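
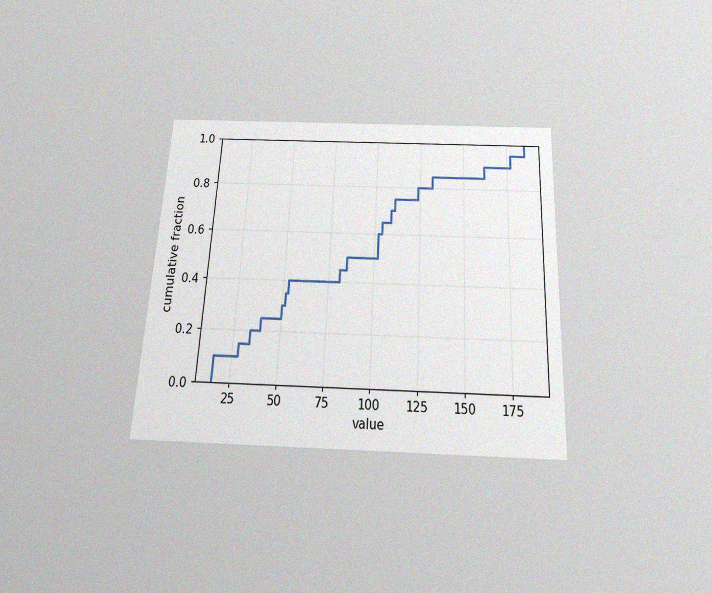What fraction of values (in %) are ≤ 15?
10%

The chart is tilted about 3° clockwise and viewed slightly from below, with some photo noise. At x=15 the ECDF step is at 10%.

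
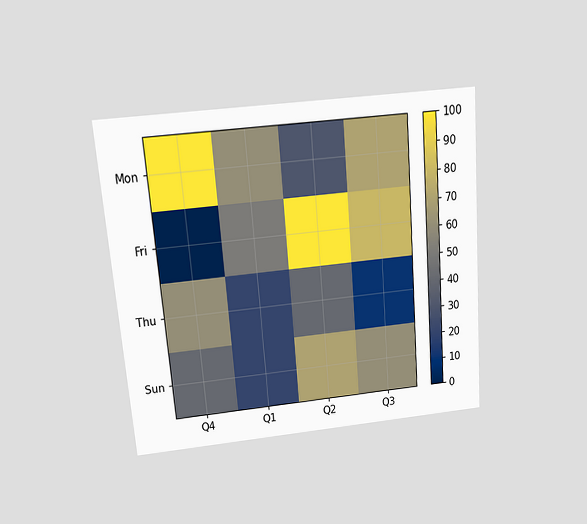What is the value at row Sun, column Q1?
The chart is tilted about 5° counter-clockwise and viewed slightly from above. Matching cell (Sun, Q1) against the colorbar gives 20.

20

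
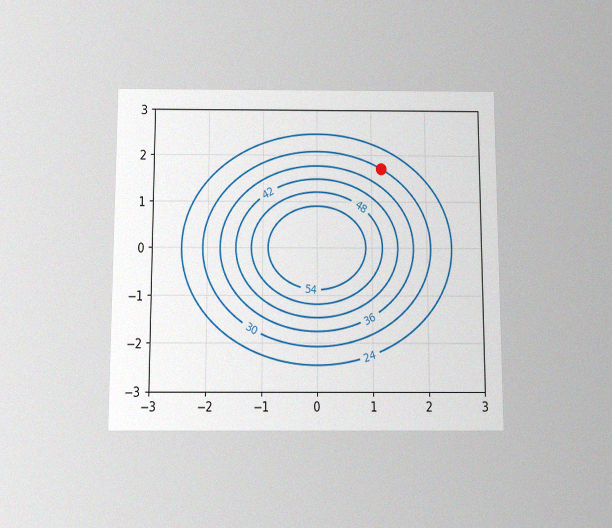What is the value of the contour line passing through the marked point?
The chart is viewed slightly from below, with some photo noise. The marked point sits on the contour labelled 30.

30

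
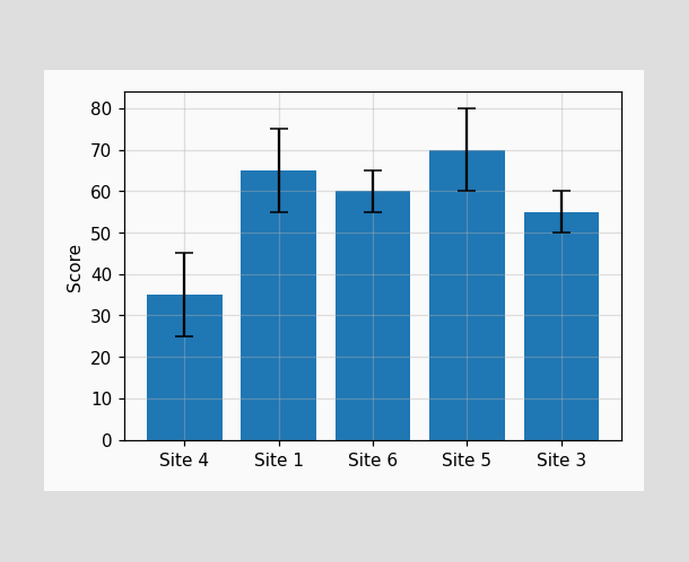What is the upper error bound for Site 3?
60

The Site 3 bar's upper whisker reaches 60.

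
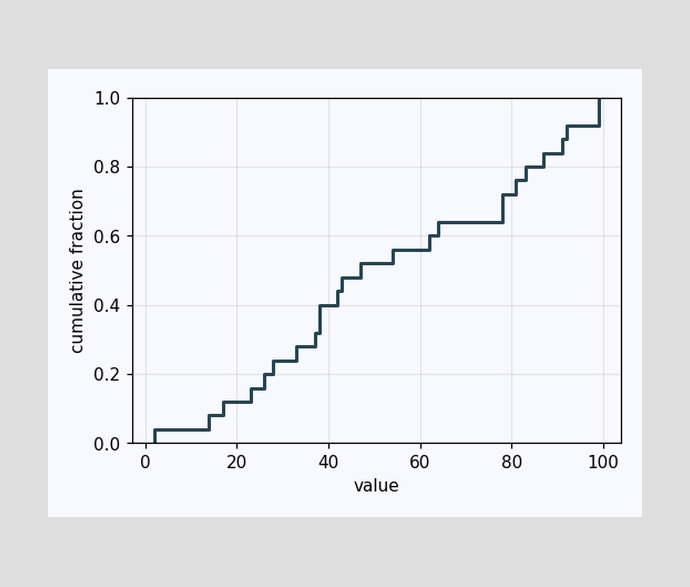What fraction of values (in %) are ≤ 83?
80%

At x=83 the ECDF step is at 80%.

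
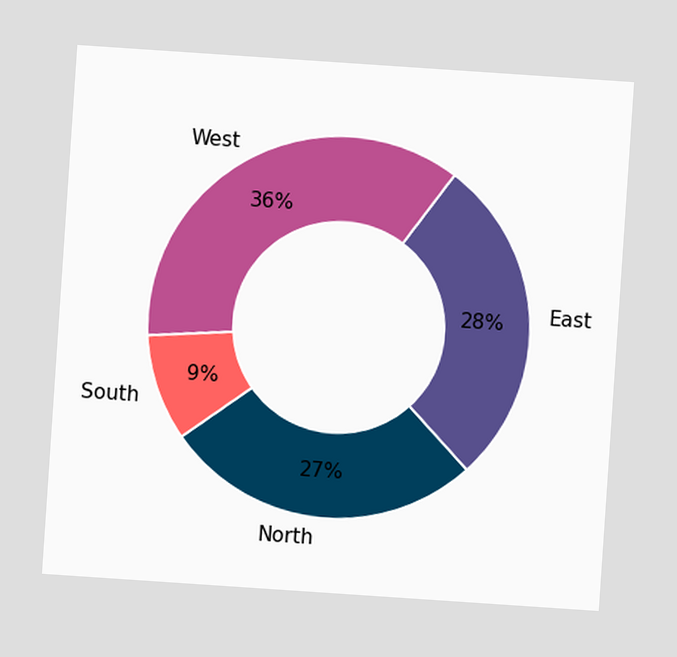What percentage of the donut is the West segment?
The chart is tilted about 4° clockwise. The West segment takes up 36% of the ring.

36%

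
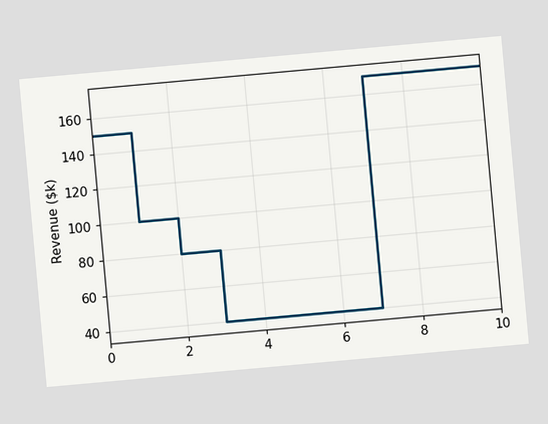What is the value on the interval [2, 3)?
$80k

The chart is tilted about 5° counter-clockwise. On [2, 3) the step sits at $80k.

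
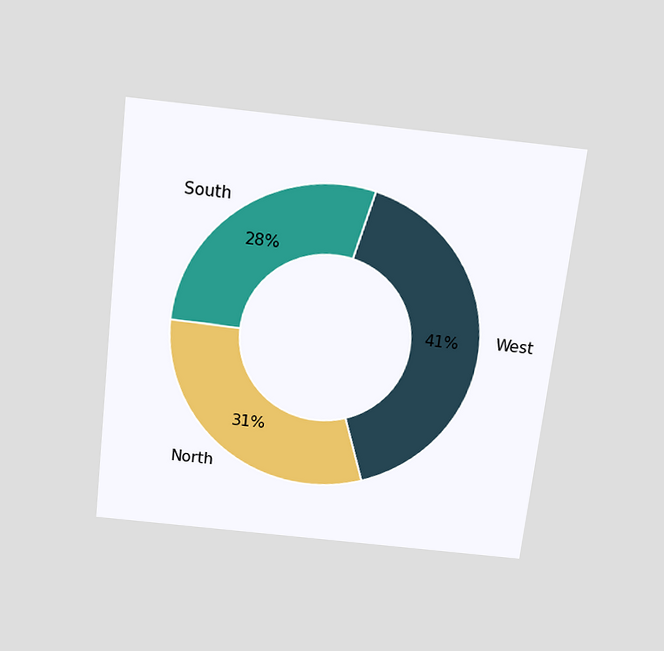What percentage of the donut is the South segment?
28%

The chart is tilted about 7° clockwise and viewed slightly from above. The South segment takes up 28% of the ring.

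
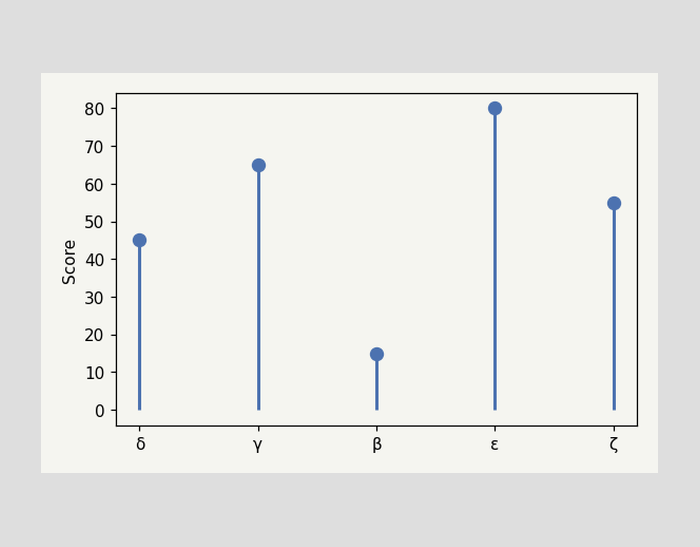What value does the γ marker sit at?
65

The γ marker sits at 65.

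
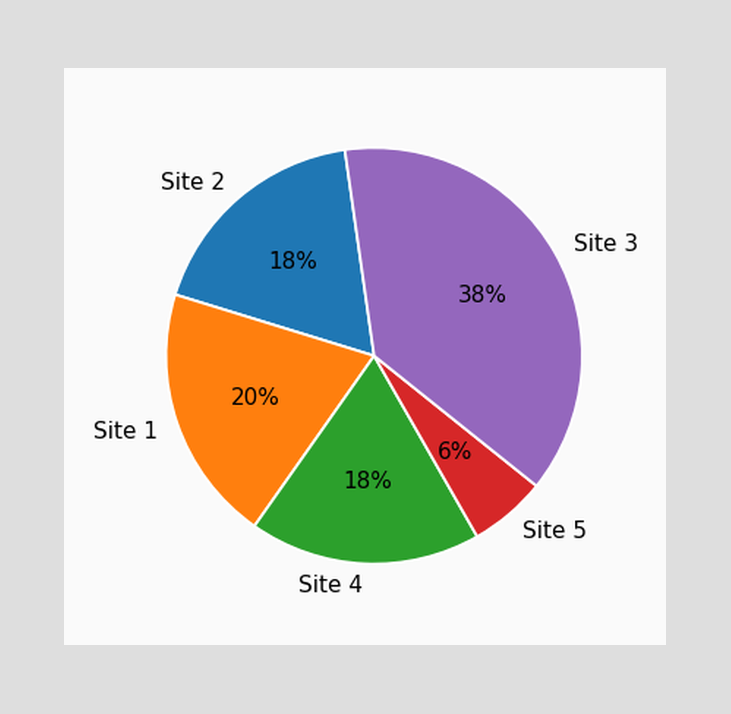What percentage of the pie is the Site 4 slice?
The Site 4 slice takes up 18% of the pie.

18%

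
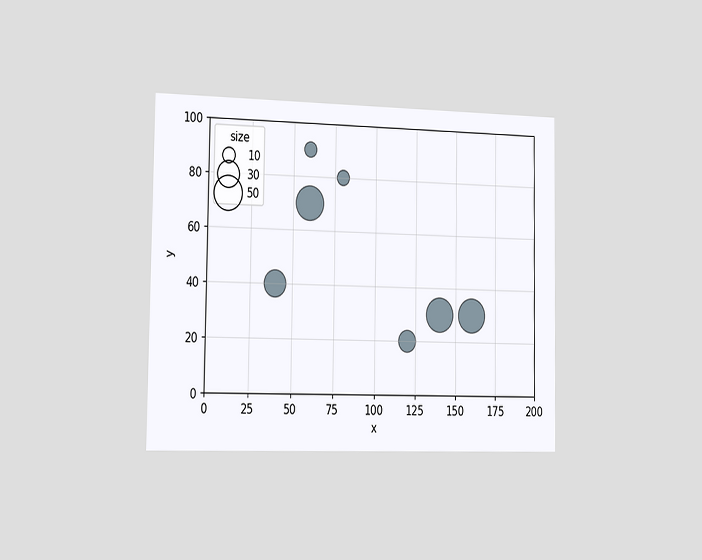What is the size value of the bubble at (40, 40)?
The chart is viewed slightly from the left. Matching the bubble at (40, 40) against the size legend gives 30.

30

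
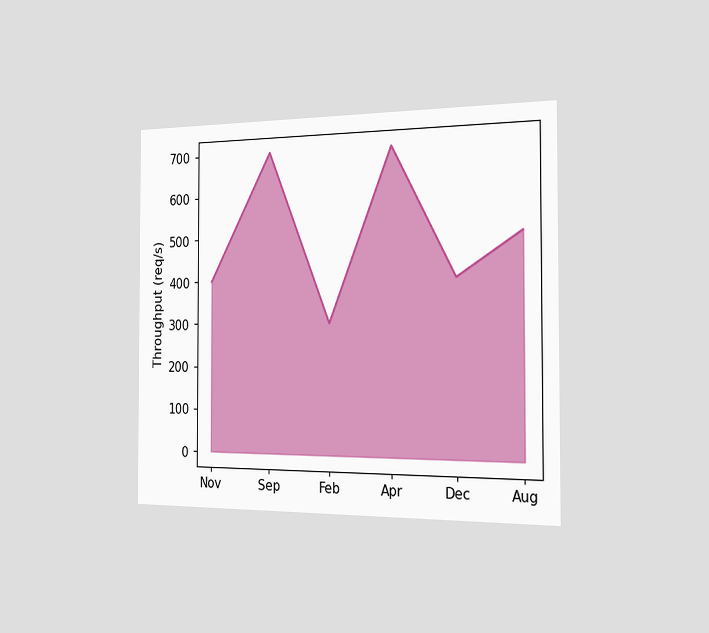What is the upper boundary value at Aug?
The chart is viewed slightly from the right. At Aug the upper boundary is at 500req/s.

500req/s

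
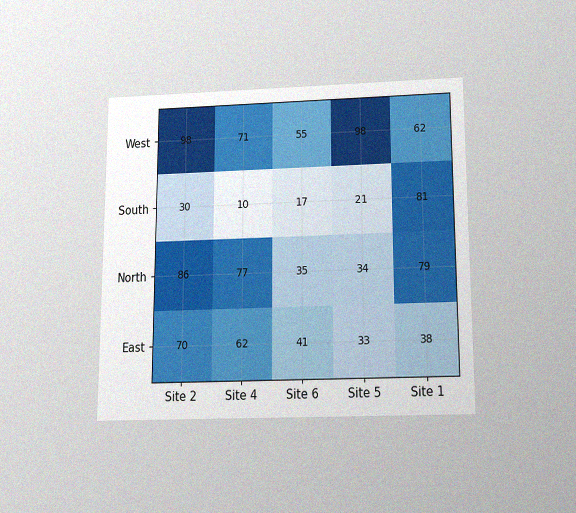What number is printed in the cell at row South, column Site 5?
The chart is viewed slightly from below, with some photo noise. The (South, Site 5) cell reads 21.

21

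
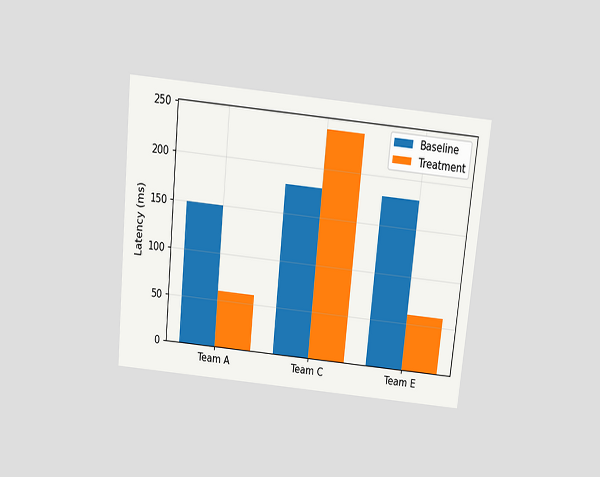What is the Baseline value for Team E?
The chart is tilted about 6° clockwise and viewed slightly from above. The Baseline bar at Team E reaches 180ms on the y-axis.

180ms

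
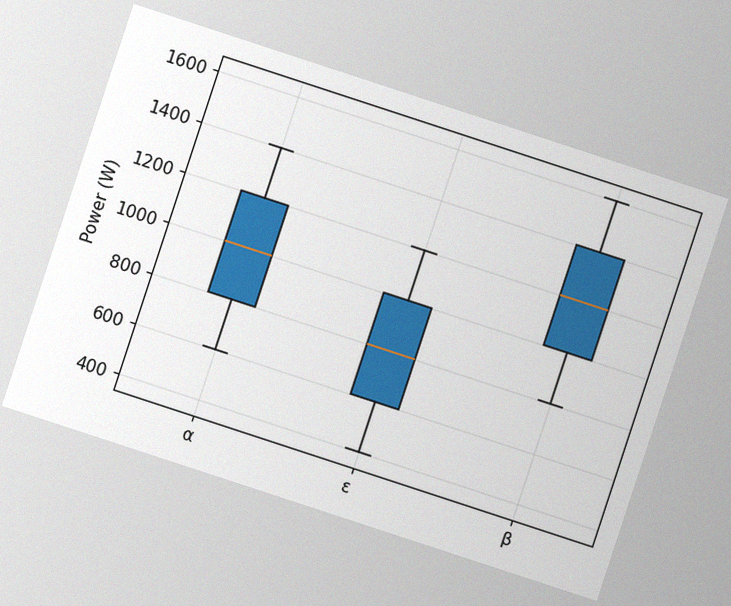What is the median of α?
1000W

The chart is tilted about 18° clockwise, with some photo noise. The median line in the α box sits at 1000W.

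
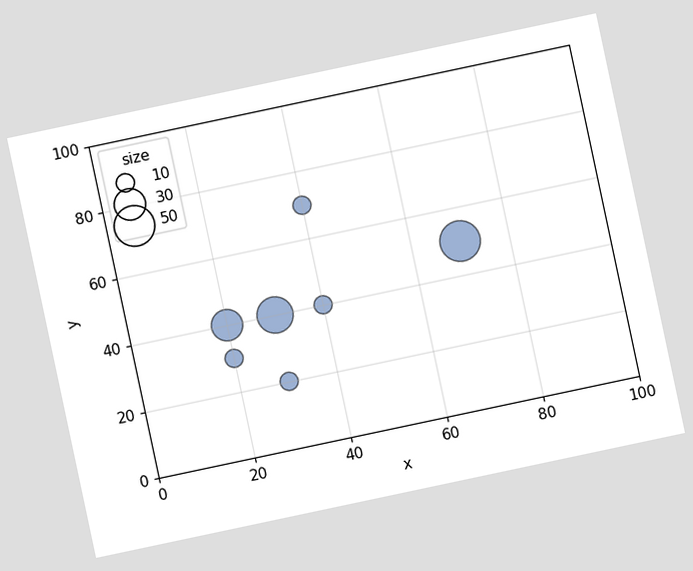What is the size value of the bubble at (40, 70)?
The chart is tilted about 12° counter-clockwise. Matching the bubble at (40, 70) against the size legend gives 10.

10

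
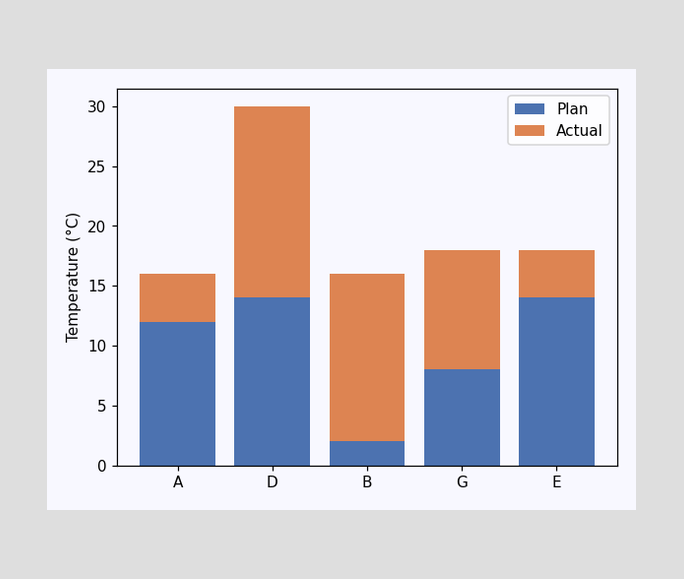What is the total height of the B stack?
The B stack's top reaches 16°C on the y-axis.

16°C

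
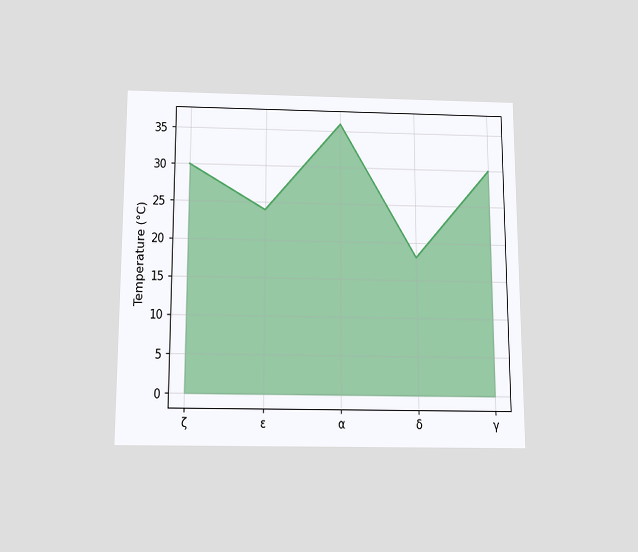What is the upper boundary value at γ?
30°C

The chart is viewed slightly from below. At γ the upper boundary is at 30°C.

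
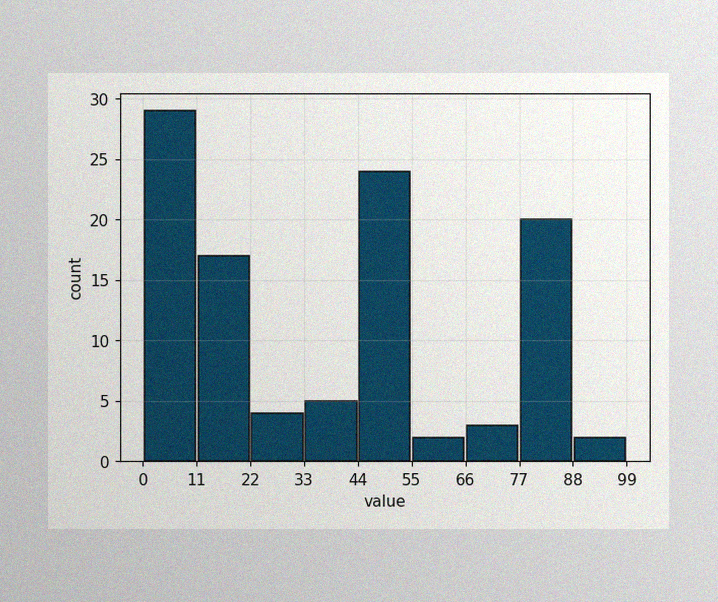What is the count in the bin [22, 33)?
The image has some photo noise and uneven lighting. The [22, 33) bin has height 4.

4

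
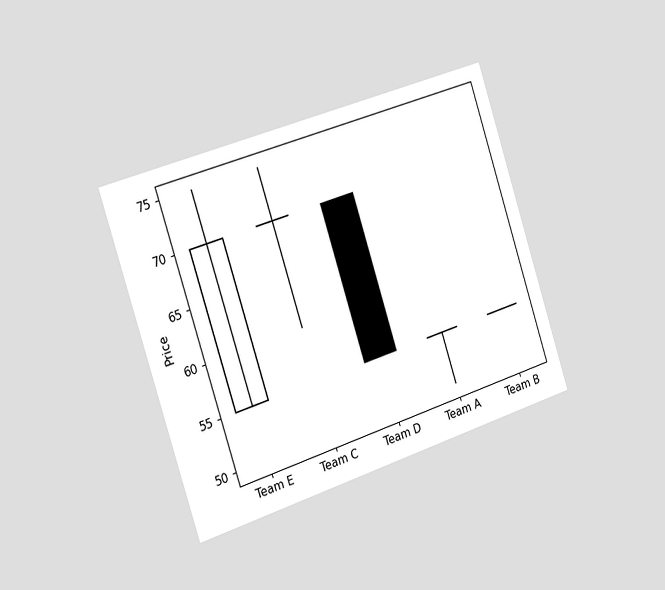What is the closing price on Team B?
55

The chart is tilted about 18° counter-clockwise and viewed slightly from the left. The Team B candle closes at 55.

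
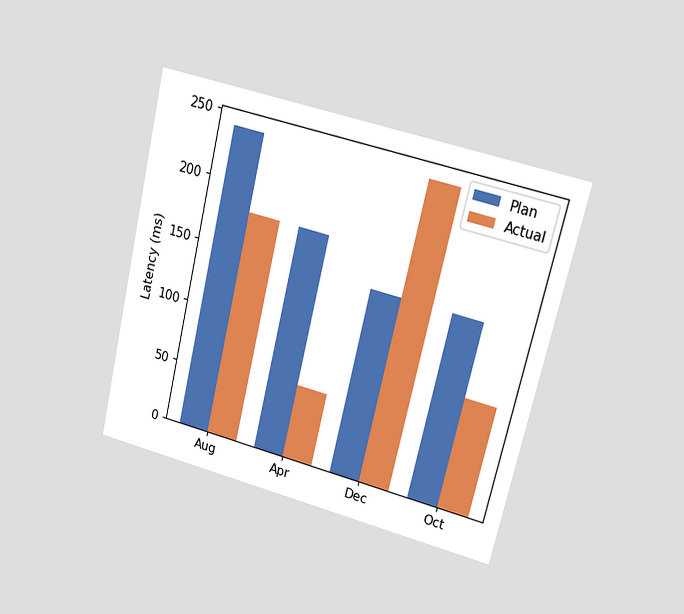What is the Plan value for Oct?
The chart is tilted about 13° clockwise and viewed at a slight angle. The Plan bar at Oct reaches 150ms on the y-axis.

150ms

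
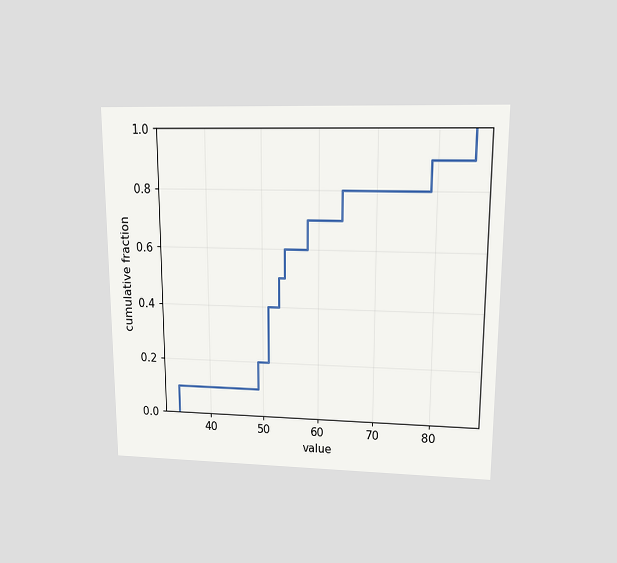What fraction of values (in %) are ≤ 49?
20%

The chart is viewed at a slight angle. At x=49 the ECDF step is at 20%.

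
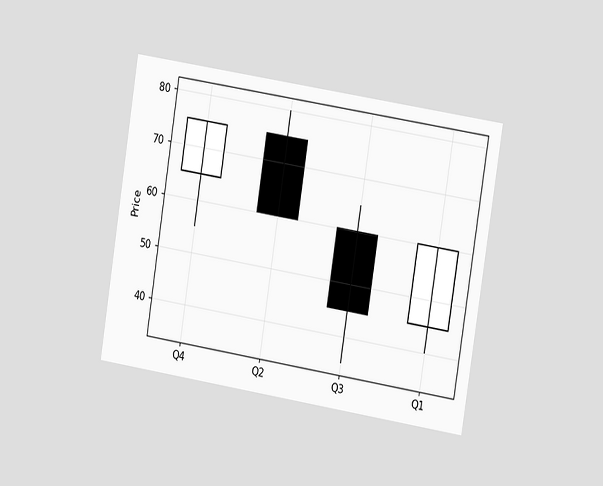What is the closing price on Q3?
The chart is tilted about 9° clockwise and viewed slightly from the right. The Q3 candle closes at 45.

45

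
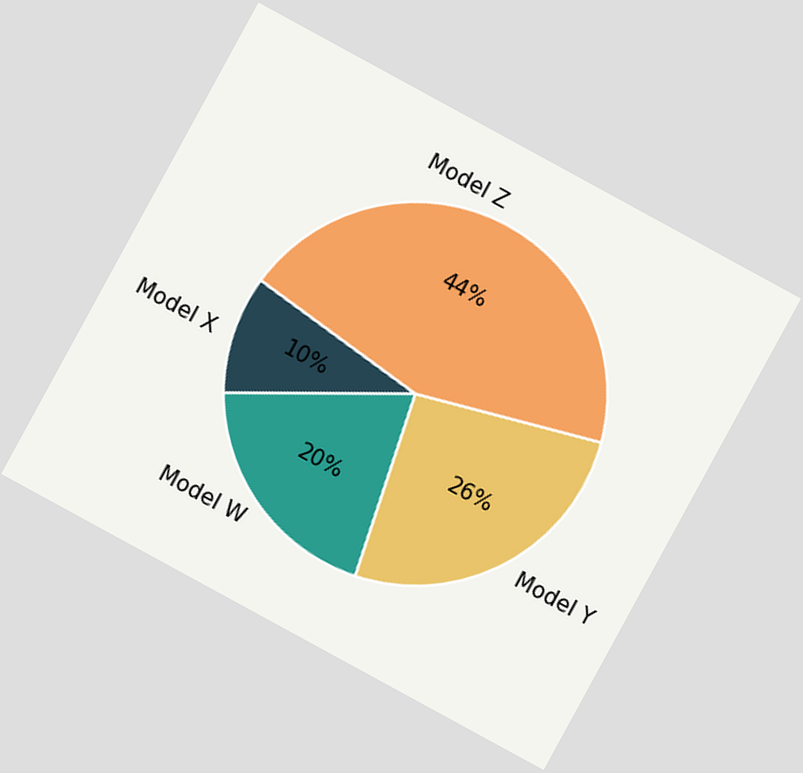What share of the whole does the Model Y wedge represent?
26%

The chart is tilted about 29° clockwise. The Model Y slice takes up 26% of the pie.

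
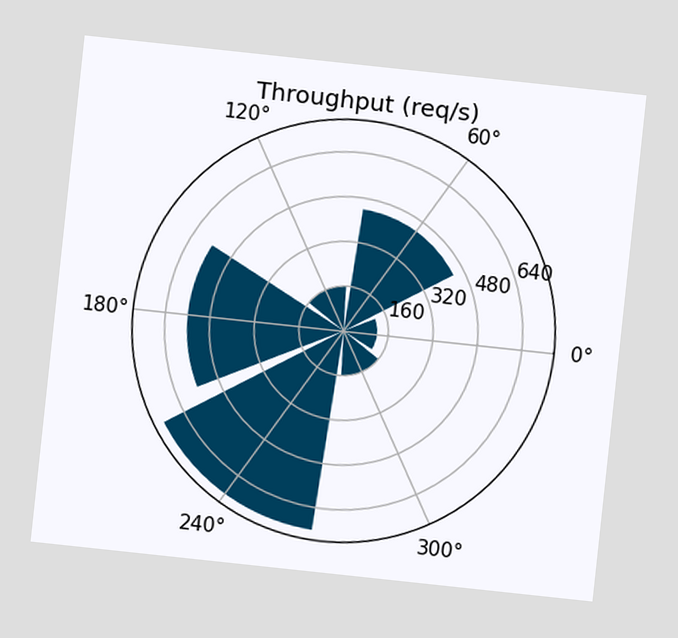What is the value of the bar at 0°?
120req/s

The chart is tilted about 6° clockwise. The bar at 0° reaches 120req/s on the radial axis.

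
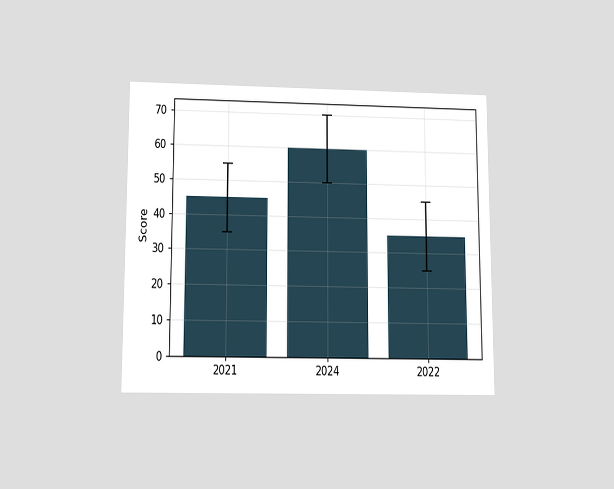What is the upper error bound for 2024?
The chart is viewed slightly from below. The 2024 bar's upper whisker reaches 70.

70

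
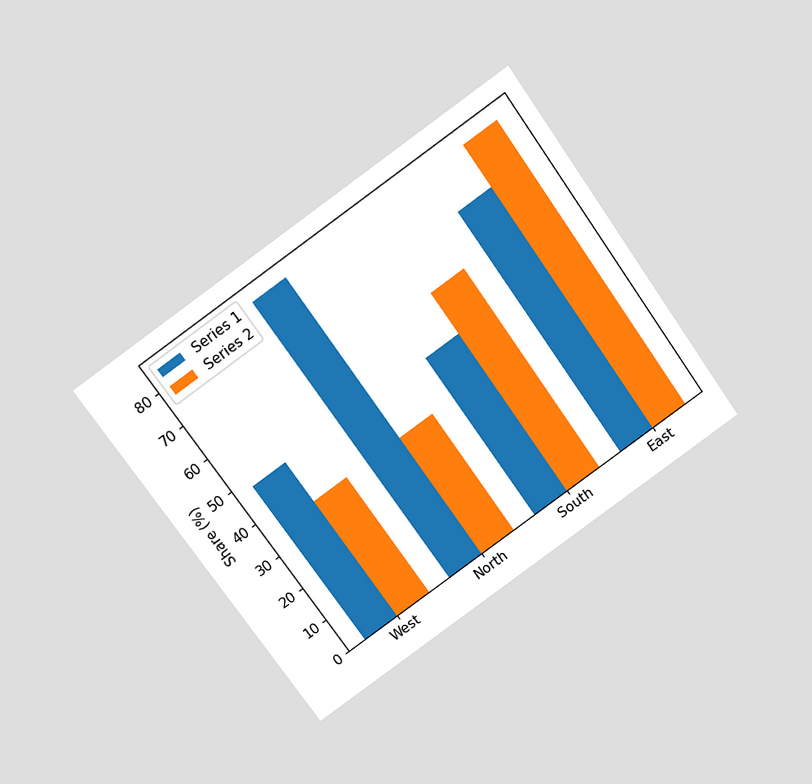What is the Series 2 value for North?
The chart is tilted about 35° counter-clockwise and viewed slightly from above. The Series 2 bar at North reaches 36% on the y-axis.

36%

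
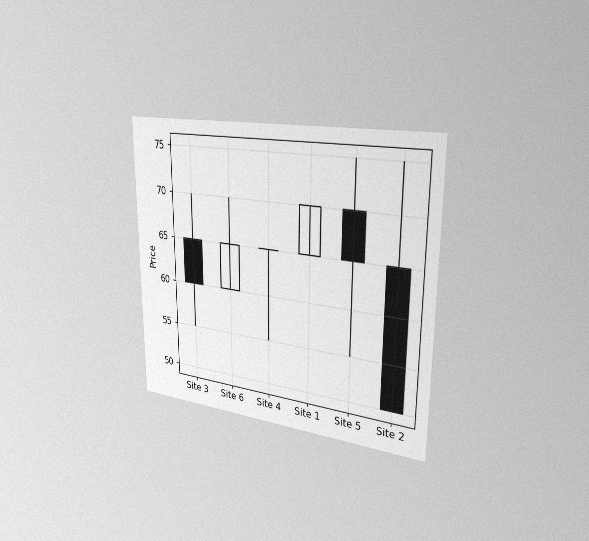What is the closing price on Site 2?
50

The chart is viewed slightly from the right, with some photo noise. The Site 2 candle closes at 50.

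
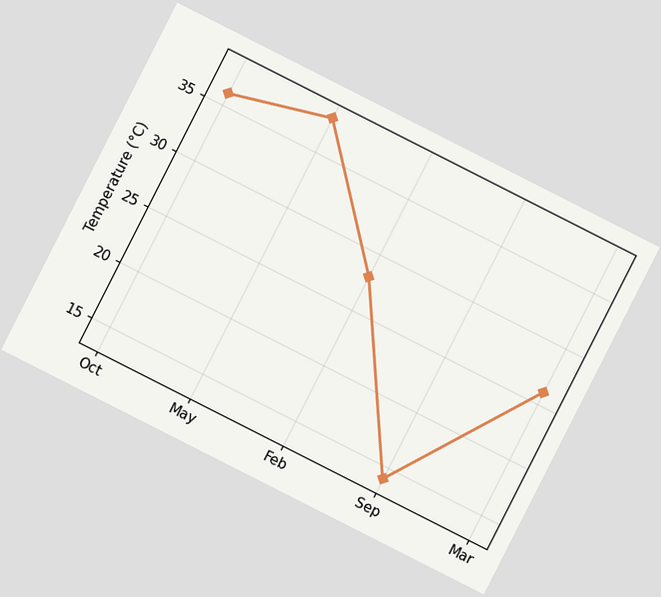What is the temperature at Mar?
The chart is tilted about 27° clockwise. At Mar, the line is at 26°C.

26°C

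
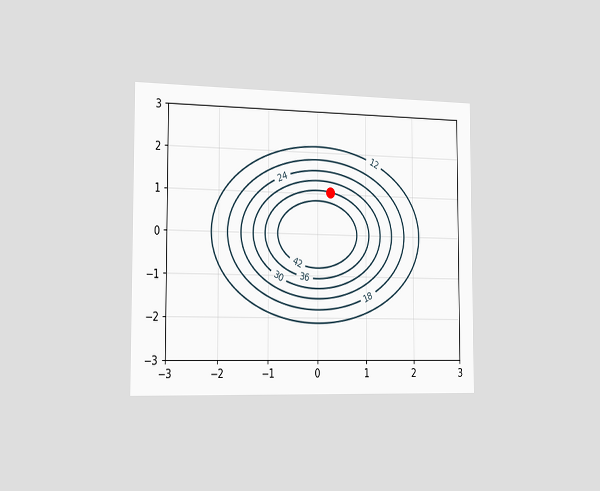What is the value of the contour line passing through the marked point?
The chart is viewed slightly from the left. The marked point sits on the contour labelled 36.

36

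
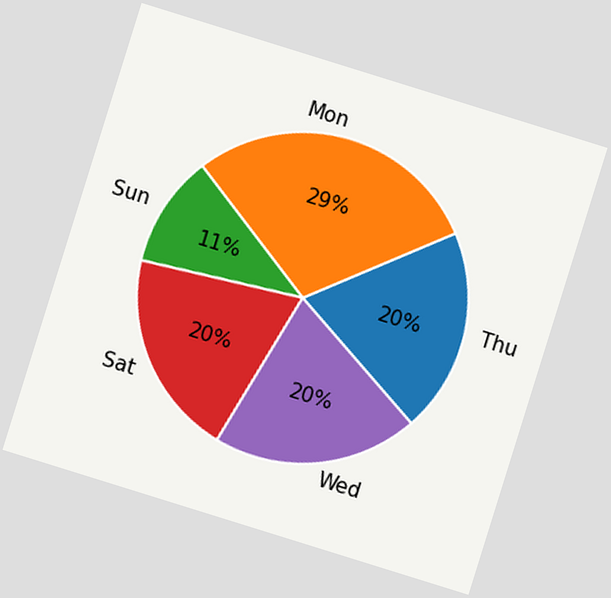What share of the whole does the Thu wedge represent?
The chart is tilted about 17° clockwise. The Thu slice takes up 20% of the pie.

20%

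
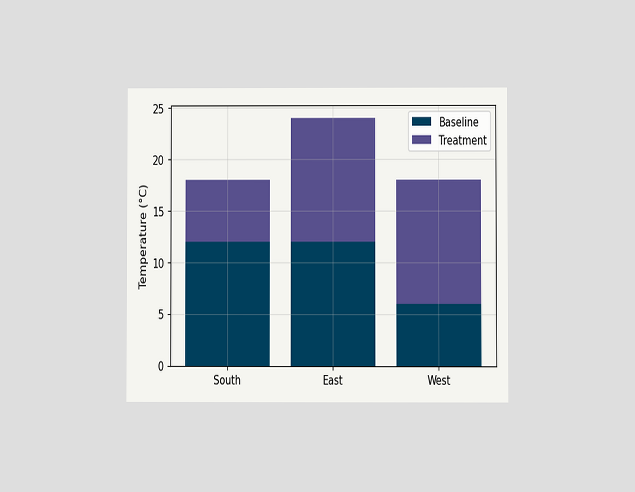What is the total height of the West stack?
The chart is viewed at a slight angle. The West stack's top reaches 18°C on the y-axis.

18°C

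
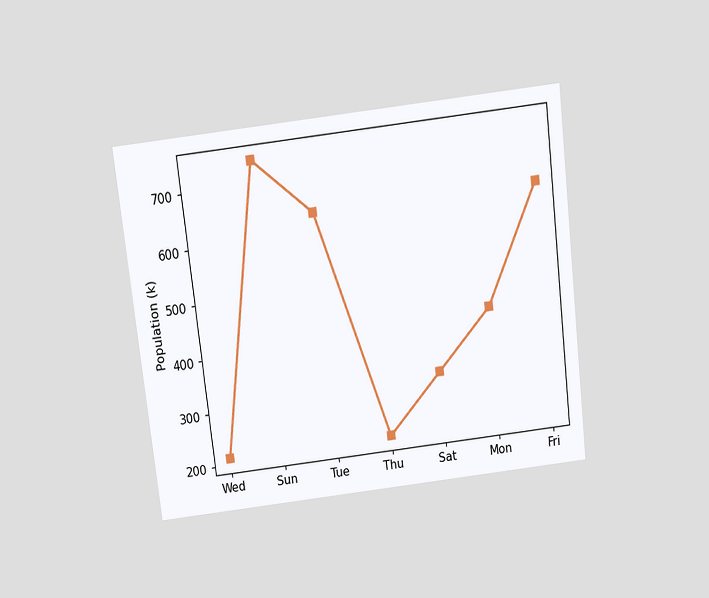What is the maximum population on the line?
The chart is tilted about 7° counter-clockwise and viewed slightly from above. The highest point is at Sun, and reading across to the y-axis gives 742k.

742k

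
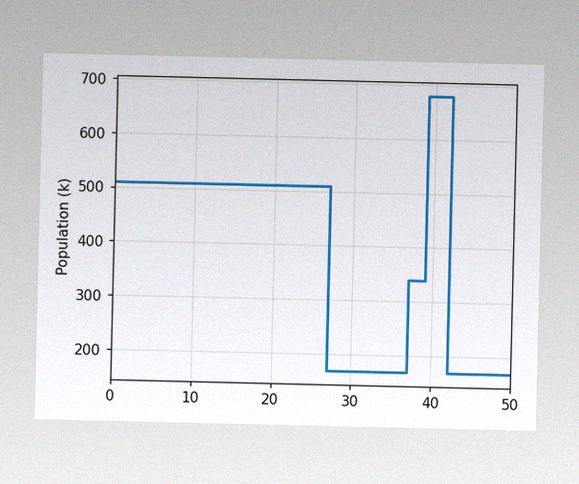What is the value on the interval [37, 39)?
340k

The image has some photo noise and uneven lighting. On [37, 39) the step sits at 340k.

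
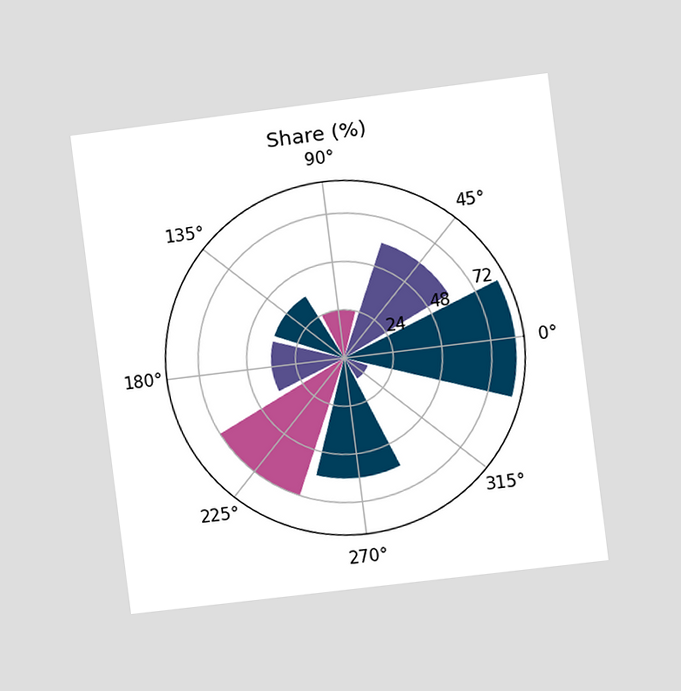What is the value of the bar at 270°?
The chart is tilted about 7° counter-clockwise and viewed at a slight angle. The bar at 270° reaches 60% on the radial axis.

60%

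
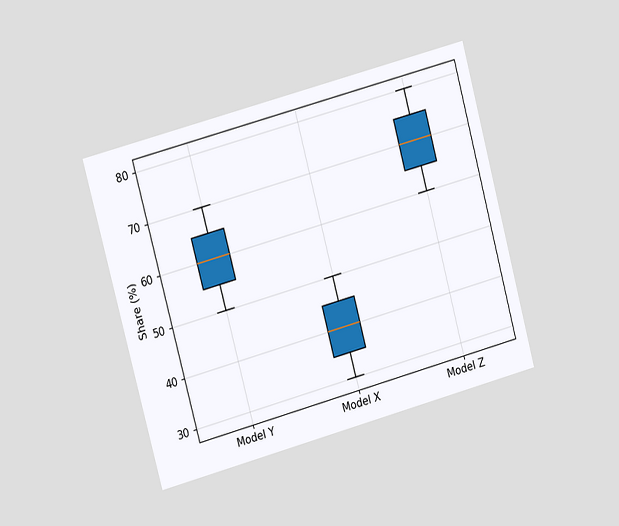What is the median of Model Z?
70%

The chart is tilted about 15° counter-clockwise and viewed at a slight angle. The median line in the Model Z box sits at 70%.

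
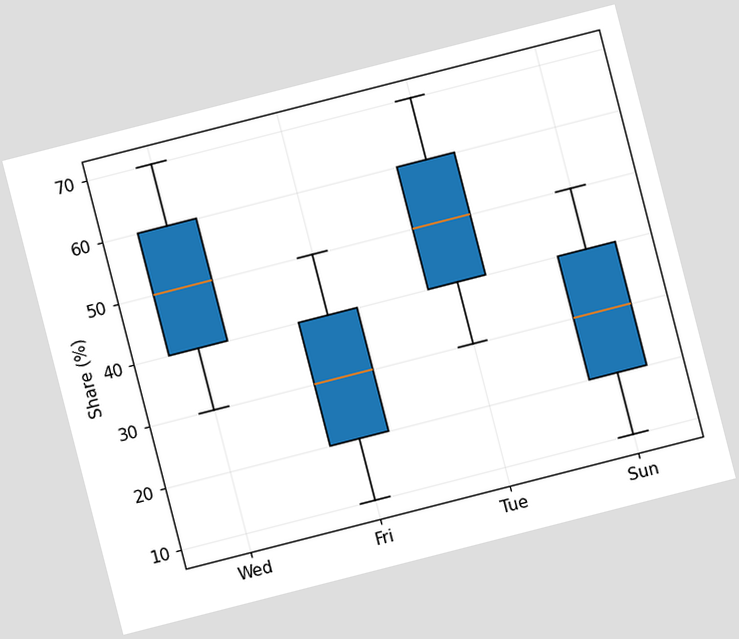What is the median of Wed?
The chart is tilted about 14° counter-clockwise. The median line in the Wed box sits at 50%.

50%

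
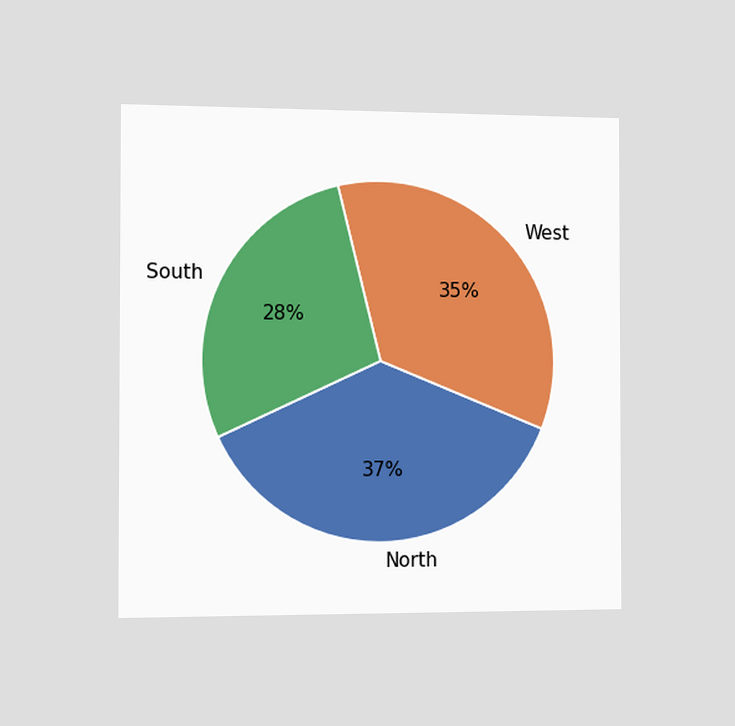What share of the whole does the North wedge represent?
The chart is viewed slightly from the left. The North slice takes up 37% of the pie.

37%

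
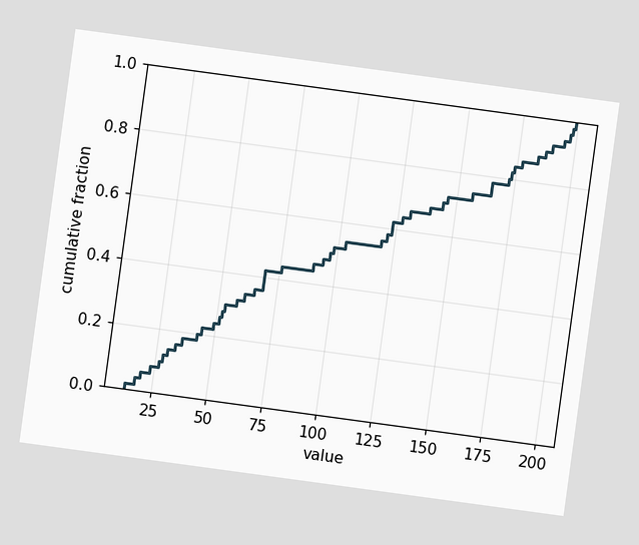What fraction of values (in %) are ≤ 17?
4%

The chart is tilted about 8° clockwise. At x=17 the ECDF step is at 4%.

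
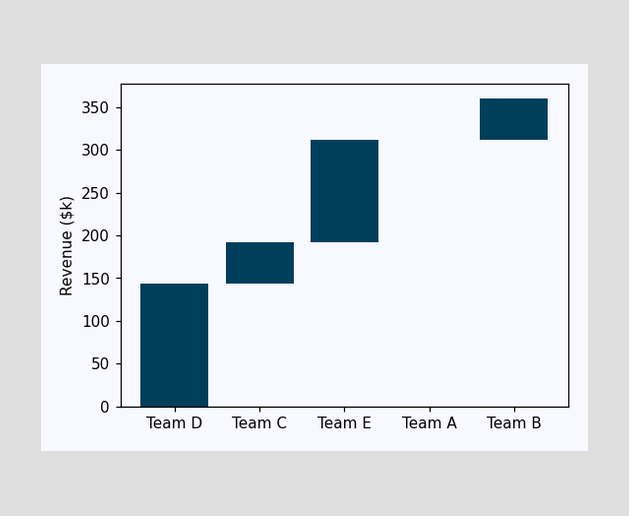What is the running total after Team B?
$360k

After Team B the running total reaches $360k.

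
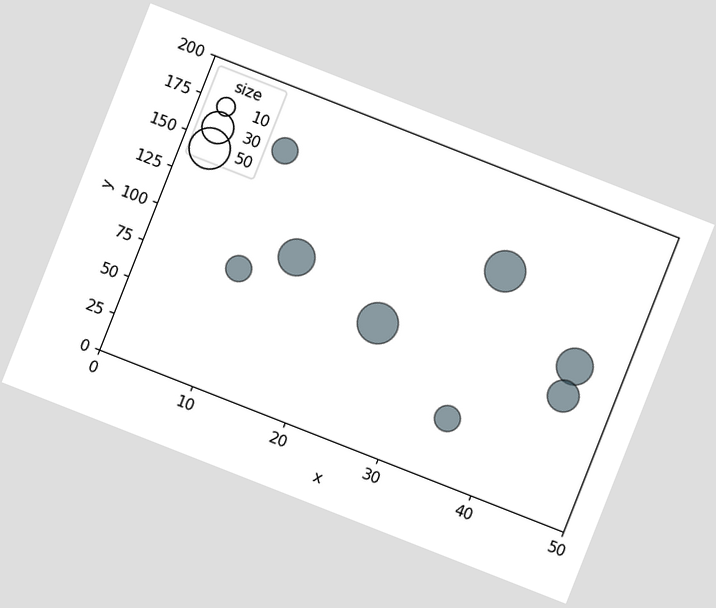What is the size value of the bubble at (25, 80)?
50

The chart is tilted about 21° clockwise. Matching the bubble at (25, 80) against the size legend gives 50.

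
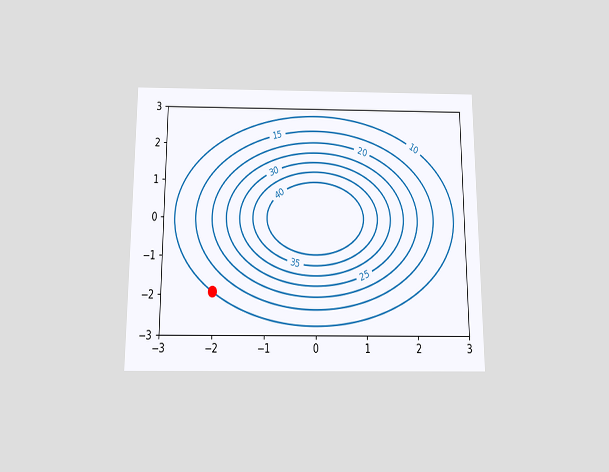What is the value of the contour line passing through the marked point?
The chart is viewed slightly from below. The marked point sits on the contour labelled 10.

10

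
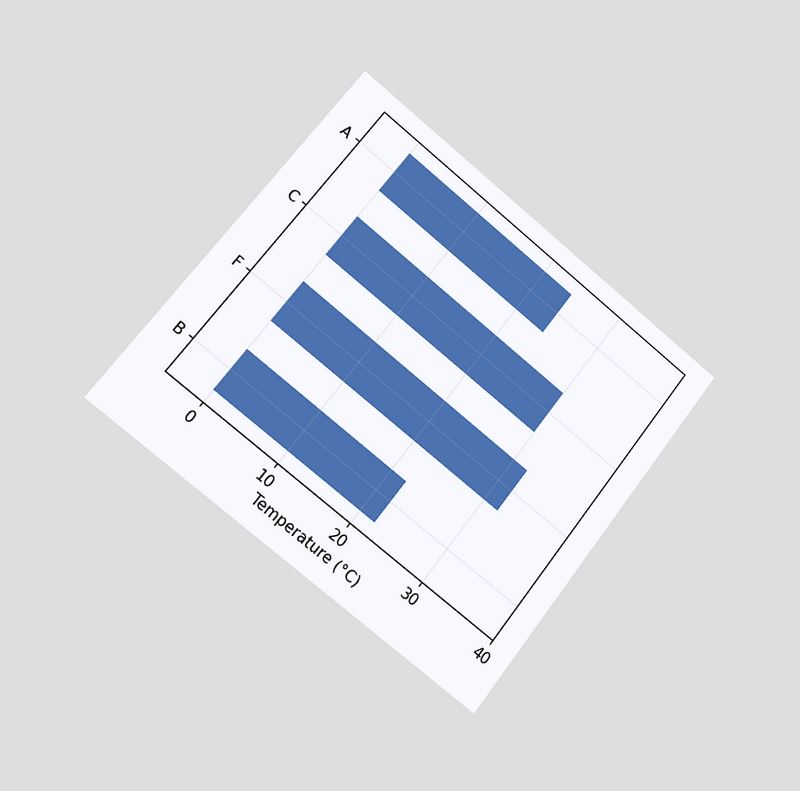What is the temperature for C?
30°C

The chart is tilted about 38° clockwise and viewed slightly from the left. Reading along the chart's x-axis, the C bar reaches 30°C.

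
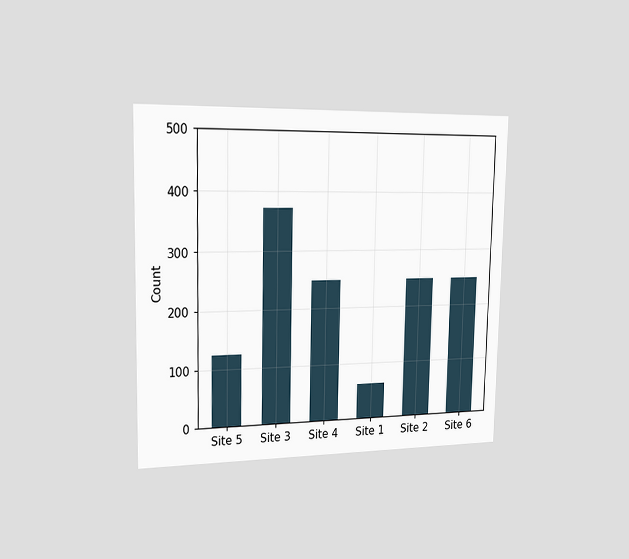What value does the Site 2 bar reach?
248

The chart is viewed slightly from the left. Reading along the chart's y-axis, the Site 2 bar reaches 248.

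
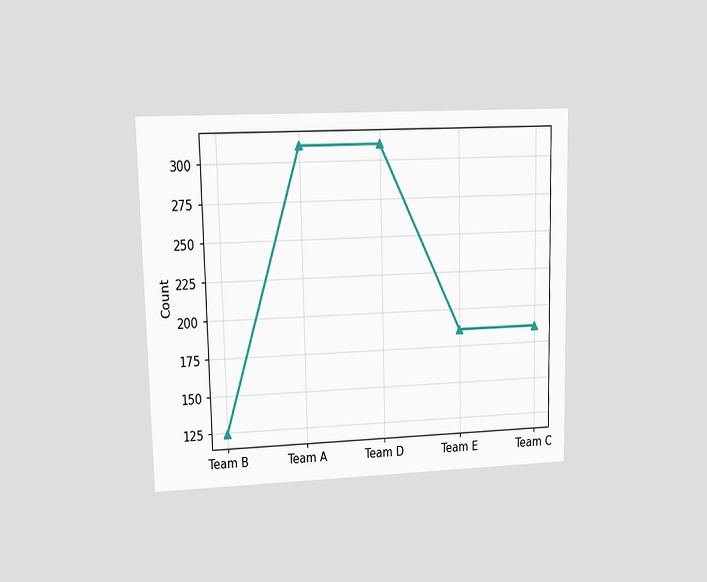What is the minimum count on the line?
The chart is viewed at a slight angle. The lowest point is at Team B, and reading across to the y-axis gives 124.

124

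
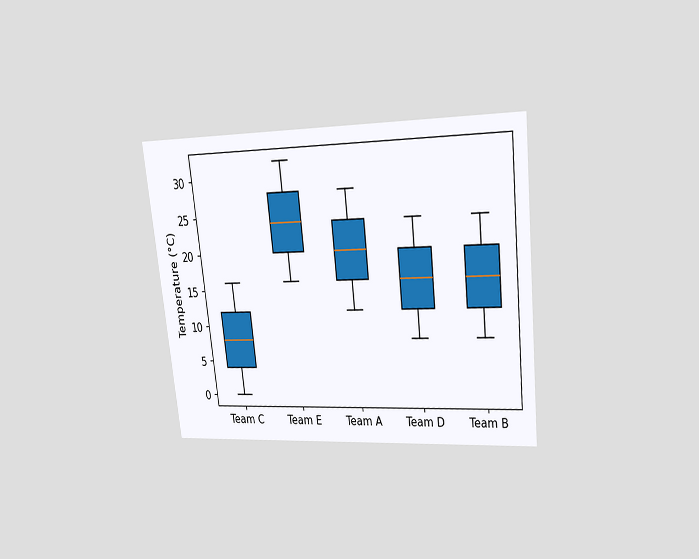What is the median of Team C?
The chart is tilted about 6° counter-clockwise and viewed at a slight angle. The median line in the Team C box sits at 8°C.

8°C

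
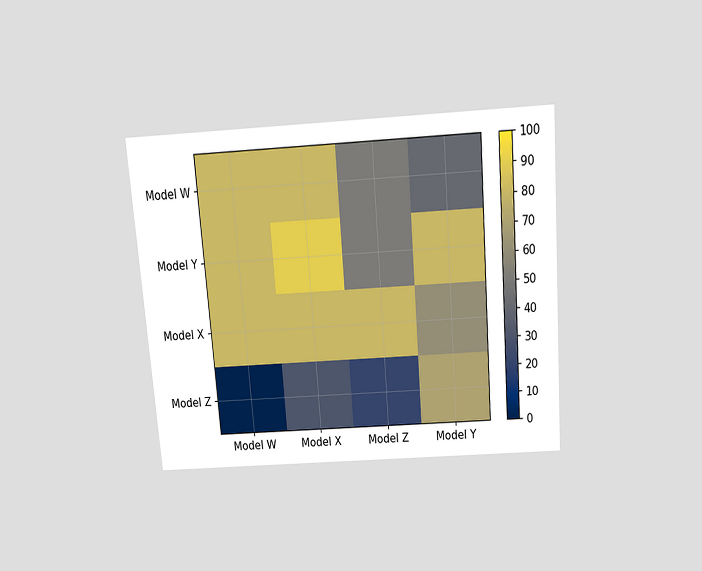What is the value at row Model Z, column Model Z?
The chart is tilted about 4° counter-clockwise and viewed slightly from above. Matching cell (Model Z, Model Z) against the colorbar gives 20.

20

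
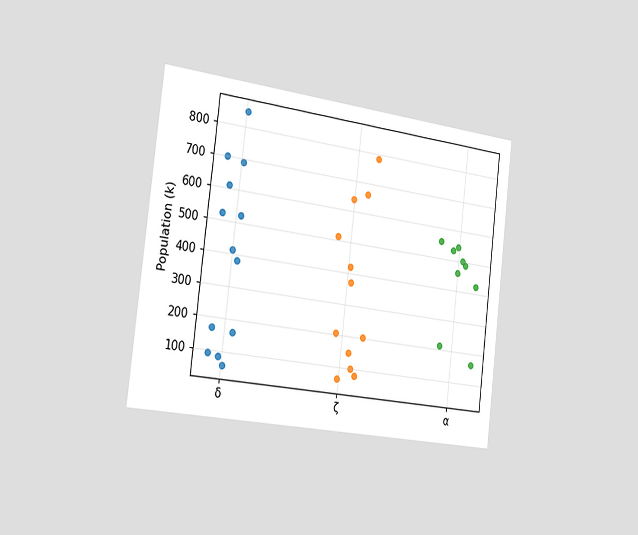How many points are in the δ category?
The chart is tilted about 7° clockwise and viewed slightly from the left. Counting the markers in the δ column gives 13.

13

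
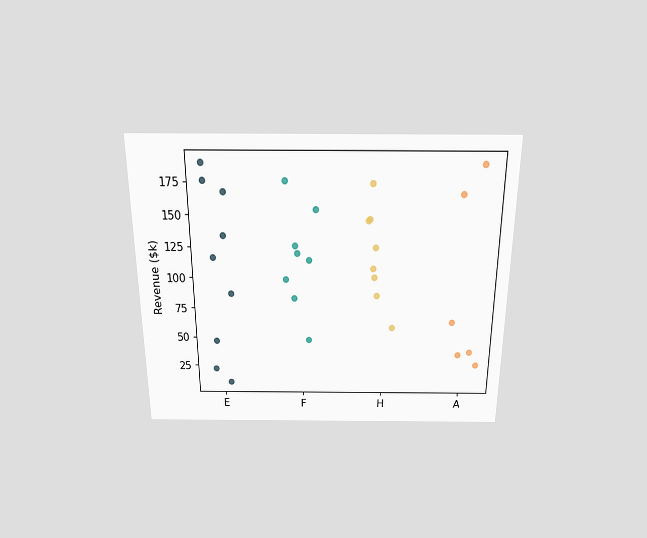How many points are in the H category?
The chart is viewed slightly from above. Counting the markers in the H column gives 8.

8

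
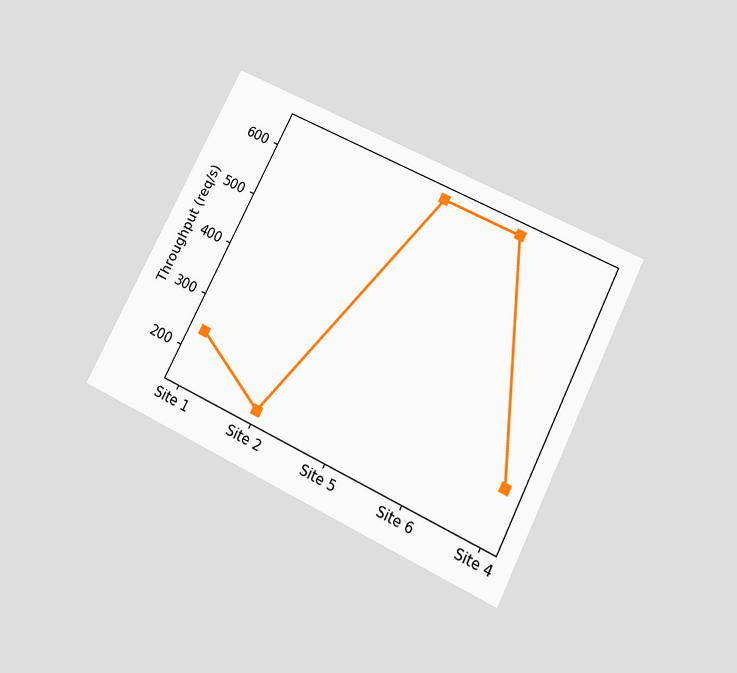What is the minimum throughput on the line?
The chart is tilted about 26° clockwise and viewed slightly from below. The lowest point is at Site 2, and reading across to the y-axis gives 160req/s.

160req/s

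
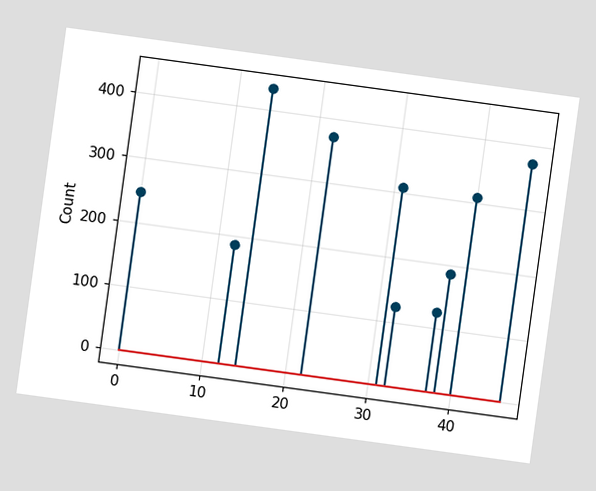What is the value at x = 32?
The chart is tilted about 8° clockwise. The stem at x=32 reaches 124.

124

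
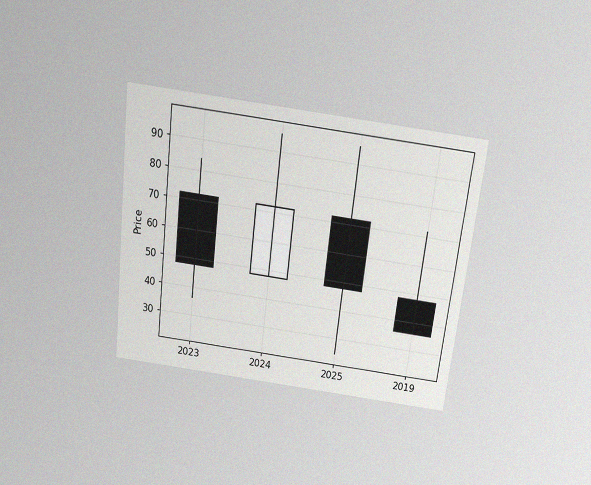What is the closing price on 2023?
48

The chart is tilted about 7° clockwise and viewed slightly from above, with some photo noise. The 2023 candle closes at 48.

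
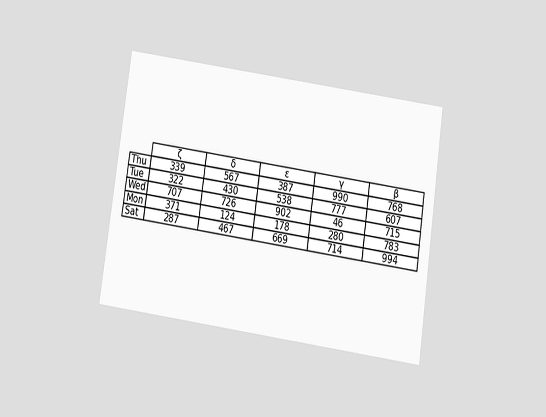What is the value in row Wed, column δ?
The chart is tilted about 8° clockwise and viewed slightly from below. The (Wed, δ) cell reads 726.

726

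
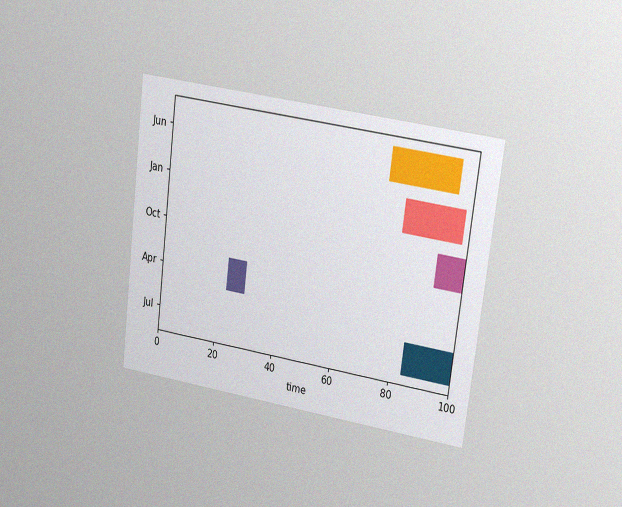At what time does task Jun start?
The chart is tilted about 7° clockwise and viewed at a slight angle, with some photo noise. The Jun bar begins at t=73.

73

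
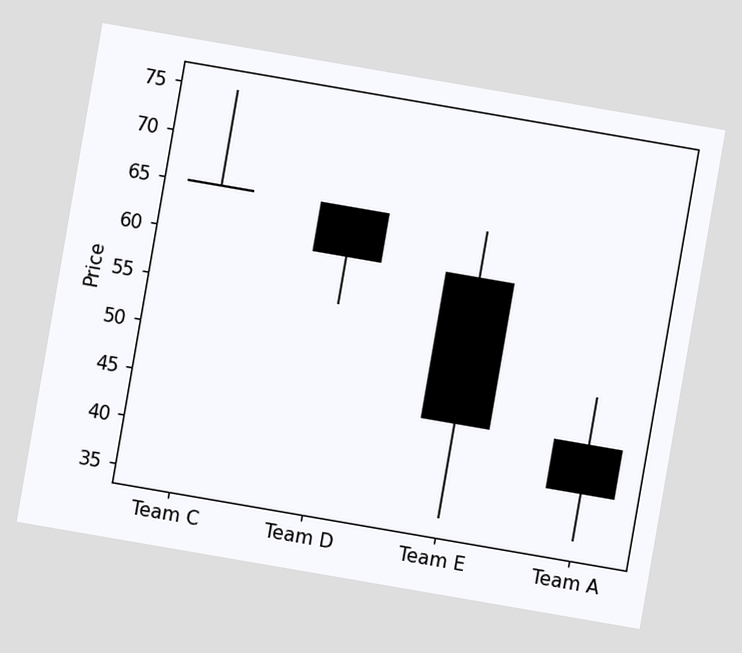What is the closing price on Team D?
The chart is tilted about 10° clockwise. The Team D candle closes at 60.

60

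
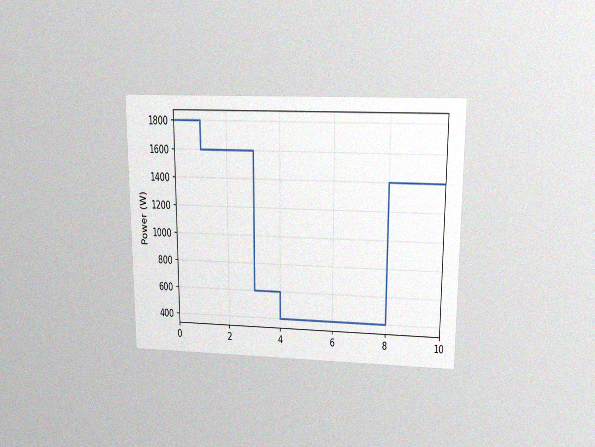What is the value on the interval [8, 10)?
1400W

The chart is viewed slightly from above, with some photo noise. On [8, 10) the step sits at 1400W.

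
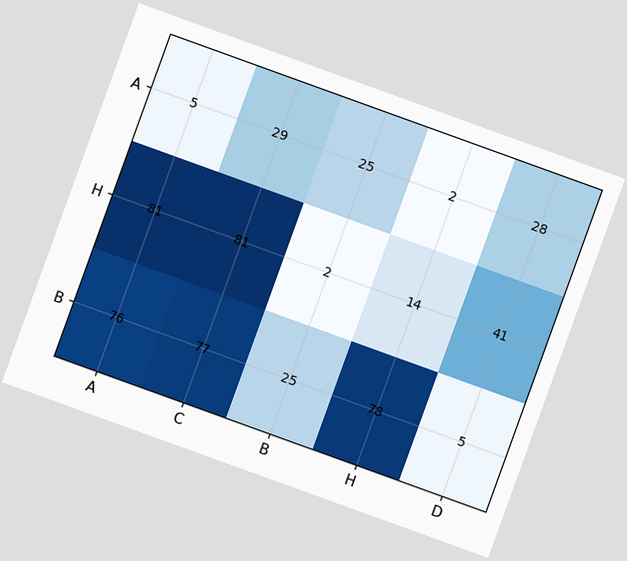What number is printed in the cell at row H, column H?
14

The chart is tilted about 20° clockwise. The (H, H) cell reads 14.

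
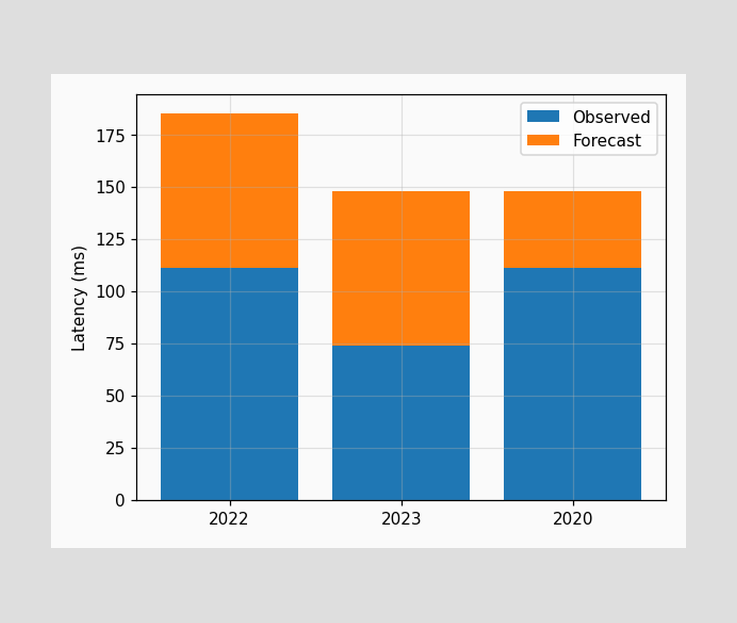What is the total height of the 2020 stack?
The 2020 stack's top reaches 148ms on the y-axis.

148ms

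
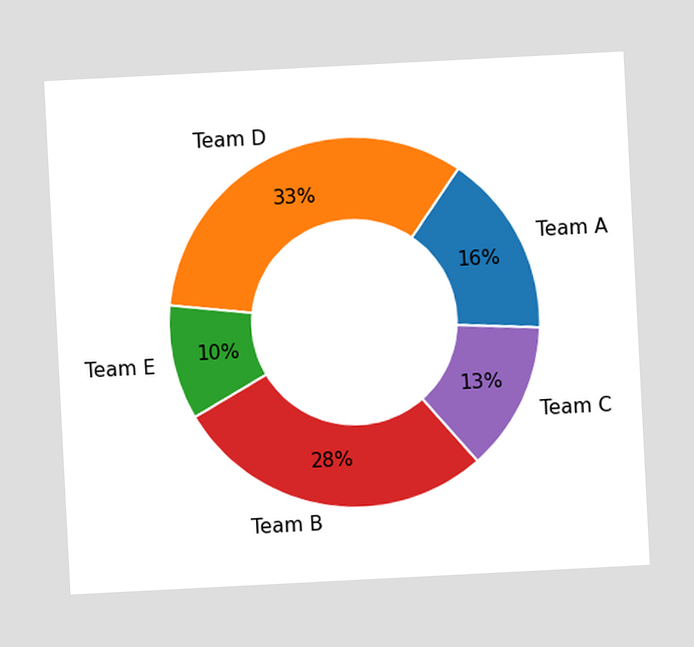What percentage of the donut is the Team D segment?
33%

The chart is tilted about 3° counter-clockwise. The Team D segment takes up 33% of the ring.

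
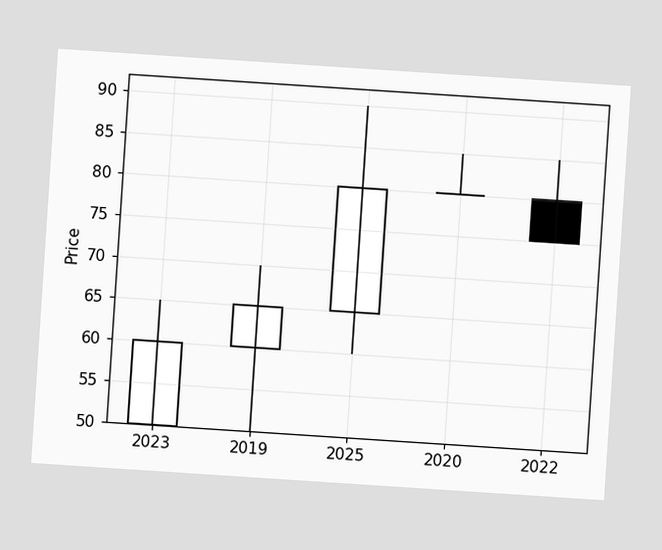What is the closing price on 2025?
The chart is tilted about 4° clockwise. The 2025 candle closes at 80.

80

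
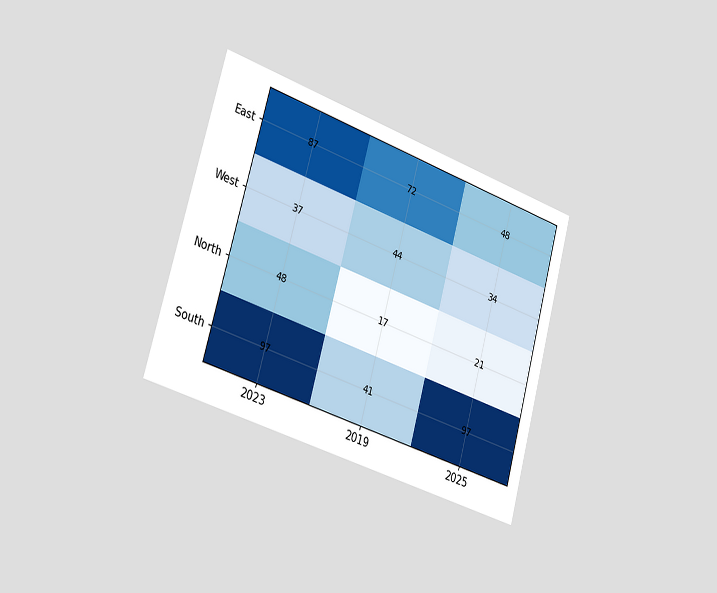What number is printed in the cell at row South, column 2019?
41

The chart is tilted about 16° clockwise and viewed slightly from the left. The (South, 2019) cell reads 41.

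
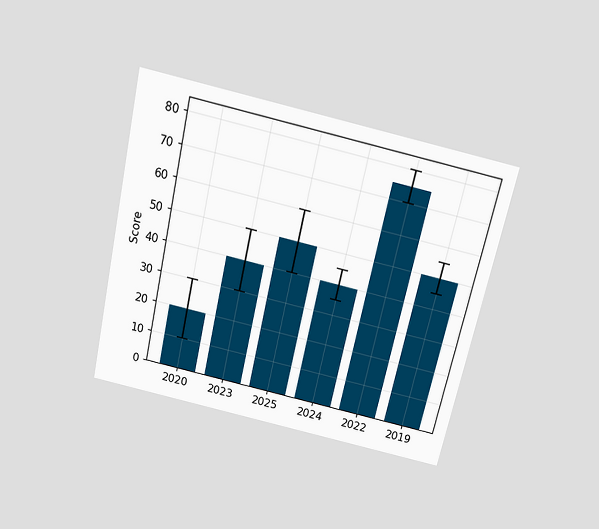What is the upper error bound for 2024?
The chart is tilted about 13° clockwise and viewed slightly from above. The 2024 bar's upper whisker reaches 45.

45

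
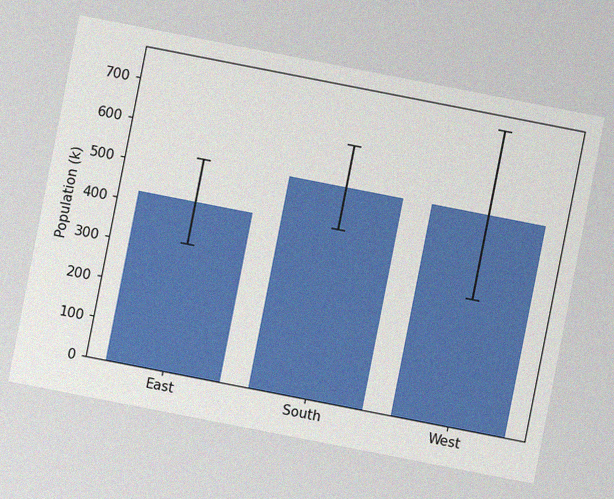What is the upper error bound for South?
636k

The chart is tilted about 11° clockwise, with some photo noise. The South bar's upper whisker reaches 636k.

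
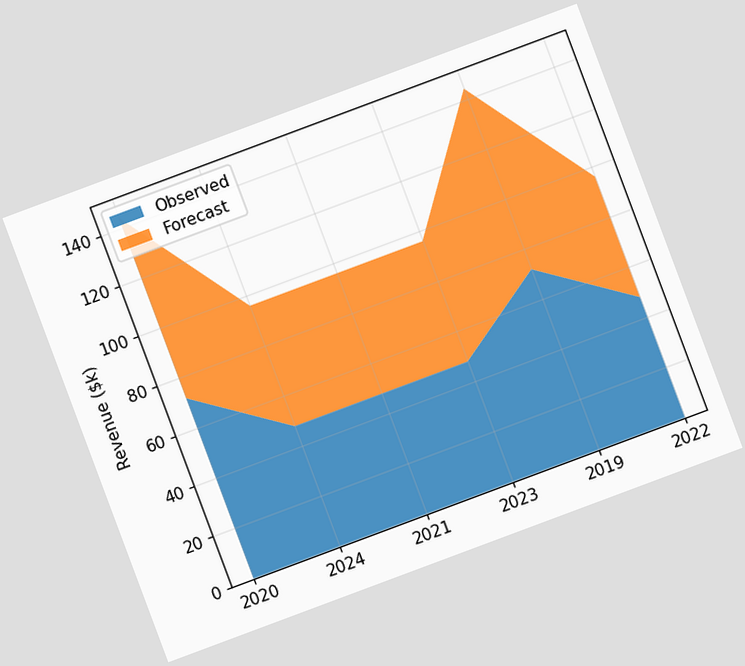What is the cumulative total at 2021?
The chart is tilted about 20° counter-clockwise. The stacked total at 2021 reaches $96k.

$96k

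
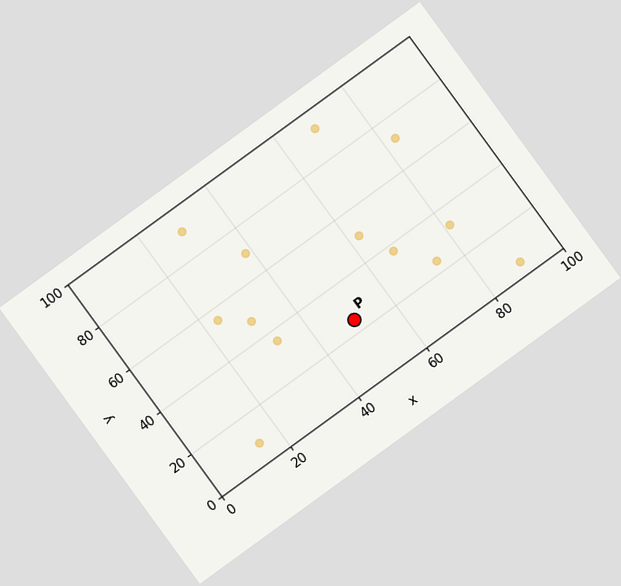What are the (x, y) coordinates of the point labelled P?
(50, 25)

The chart is tilted about 36° counter-clockwise. Following the gridlines from P to each axis, P sits at (50, 25).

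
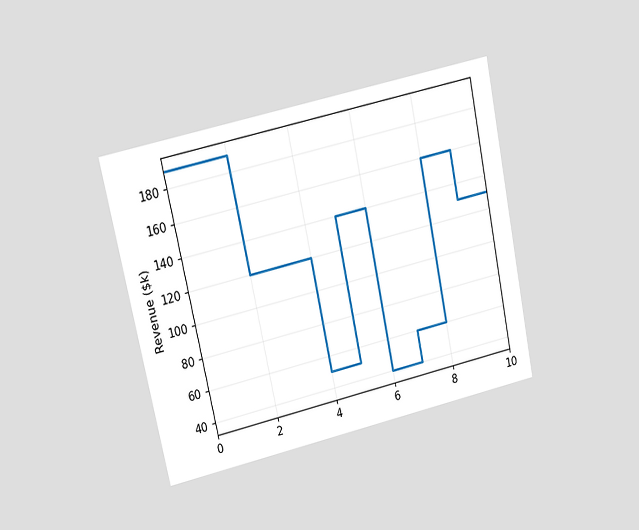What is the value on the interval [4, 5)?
$50k

The chart is tilted about 12° counter-clockwise and viewed at a slight angle. On [4, 5) the step sits at $50k.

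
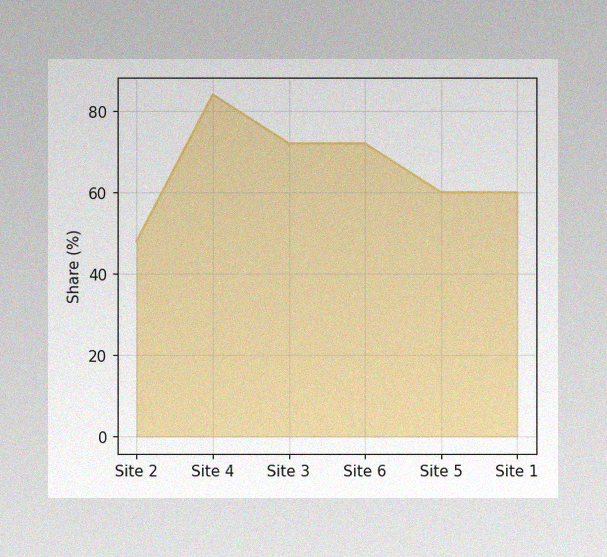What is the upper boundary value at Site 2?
The image has some photo noise and uneven lighting. At Site 2 the upper boundary is at 48%.

48%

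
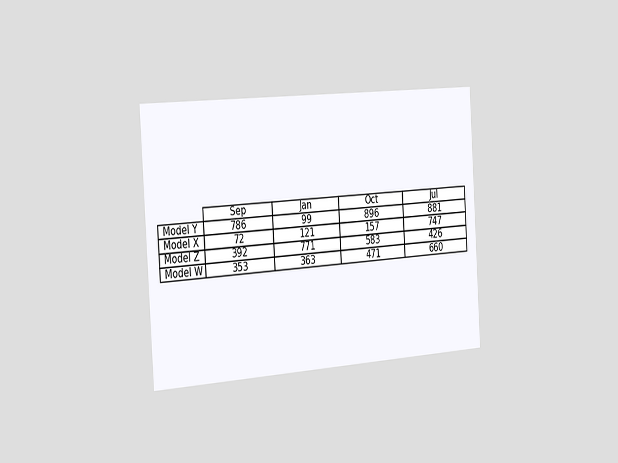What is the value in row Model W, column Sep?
The chart is tilted about 4° counter-clockwise and viewed slightly from the left. The (Model W, Sep) cell reads 353.

353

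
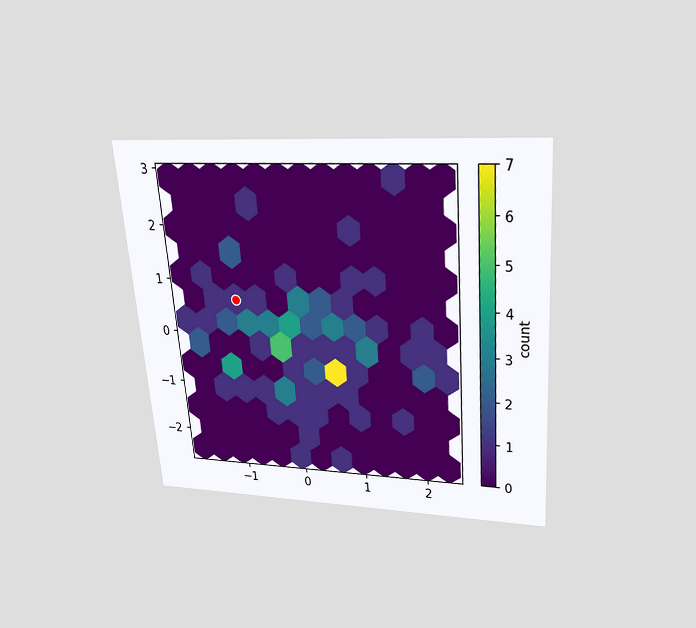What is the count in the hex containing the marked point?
The chart is tilted about 4° counter-clockwise and viewed slightly from above. The marked hex reads 1 on the colorbar.

1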